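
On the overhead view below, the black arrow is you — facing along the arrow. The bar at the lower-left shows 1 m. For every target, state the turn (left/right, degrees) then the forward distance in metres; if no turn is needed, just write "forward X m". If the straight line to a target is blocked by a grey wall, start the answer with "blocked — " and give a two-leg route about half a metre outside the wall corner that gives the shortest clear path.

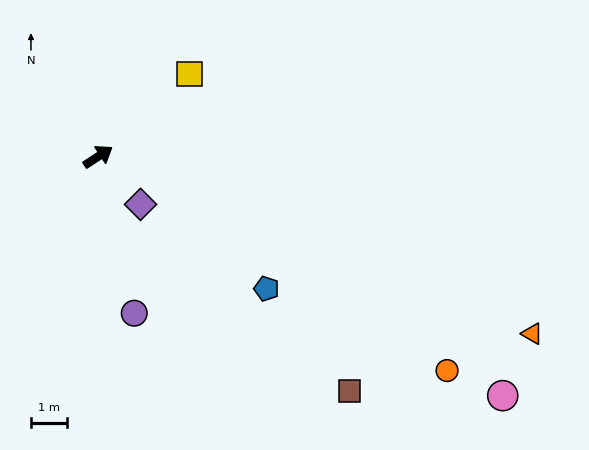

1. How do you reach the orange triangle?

turn right 55°, forward 12.9 m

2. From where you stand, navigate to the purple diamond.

turn right 82°, forward 1.8 m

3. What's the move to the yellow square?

turn left 9°, forward 3.4 m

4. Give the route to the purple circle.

turn right 110°, forward 4.4 m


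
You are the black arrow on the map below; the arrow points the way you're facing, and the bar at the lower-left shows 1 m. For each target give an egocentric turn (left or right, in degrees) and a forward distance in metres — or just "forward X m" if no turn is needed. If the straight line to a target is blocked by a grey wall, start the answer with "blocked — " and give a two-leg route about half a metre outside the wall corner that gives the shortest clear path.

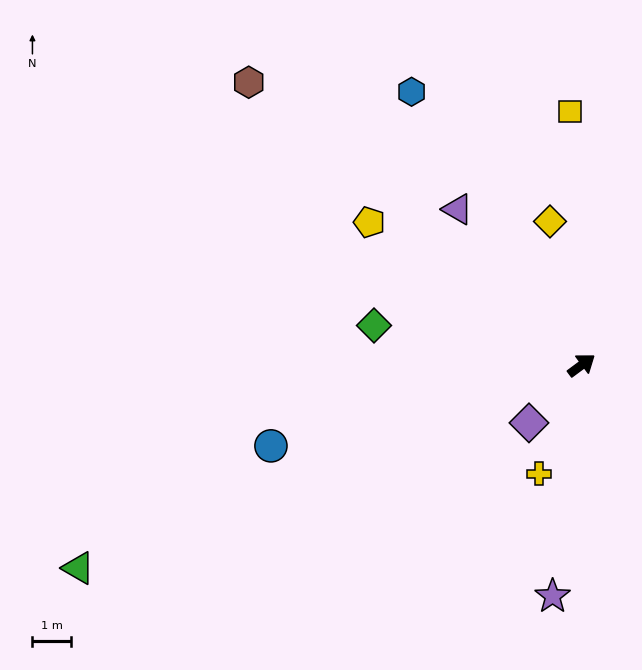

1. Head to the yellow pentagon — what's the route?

turn left 109°, forward 6.6 m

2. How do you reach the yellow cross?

turn right 148°, forward 3.0 m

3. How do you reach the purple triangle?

turn left 92°, forward 5.1 m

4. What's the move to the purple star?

turn right 134°, forward 6.0 m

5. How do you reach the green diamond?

turn left 133°, forward 5.4 m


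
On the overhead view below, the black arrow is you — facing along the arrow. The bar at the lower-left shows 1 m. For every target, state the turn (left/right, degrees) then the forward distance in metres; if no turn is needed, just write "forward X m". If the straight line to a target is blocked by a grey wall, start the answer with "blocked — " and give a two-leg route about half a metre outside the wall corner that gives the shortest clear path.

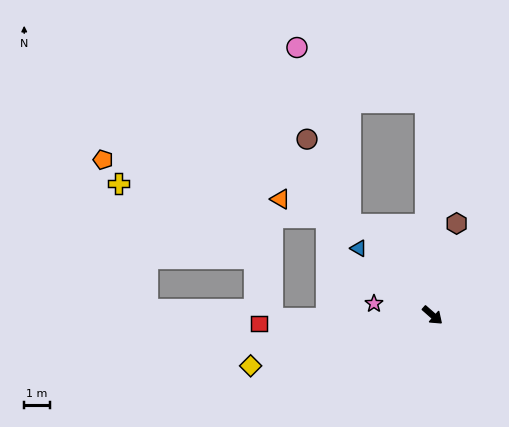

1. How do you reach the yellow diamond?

turn right 123°, forward 7.4 m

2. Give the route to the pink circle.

blocked — turn left 133°, forward 8.3 m, then turn left 65°, forward 5.5 m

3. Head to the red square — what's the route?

turn right 136°, forward 6.8 m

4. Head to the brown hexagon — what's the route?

turn left 117°, forward 3.7 m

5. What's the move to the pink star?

turn right 150°, forward 2.3 m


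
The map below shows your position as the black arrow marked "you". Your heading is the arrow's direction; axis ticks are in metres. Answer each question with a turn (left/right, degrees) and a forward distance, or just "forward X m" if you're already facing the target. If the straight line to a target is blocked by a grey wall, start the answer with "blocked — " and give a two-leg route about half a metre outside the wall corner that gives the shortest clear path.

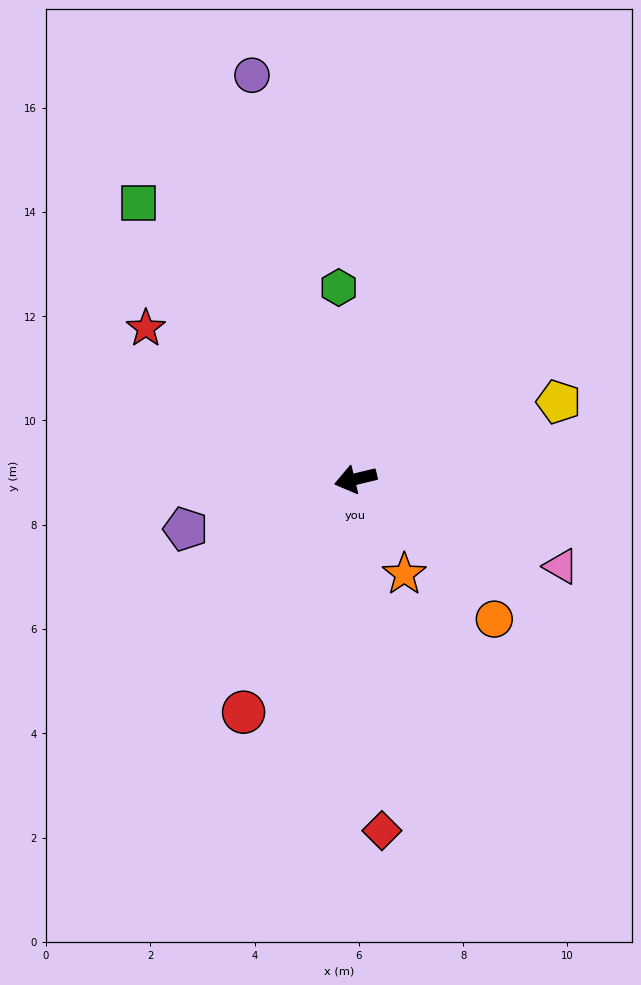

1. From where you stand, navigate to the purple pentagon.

turn left 3°, forward 3.4 m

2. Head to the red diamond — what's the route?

turn left 81°, forward 6.8 m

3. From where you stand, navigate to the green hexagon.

turn right 98°, forward 3.7 m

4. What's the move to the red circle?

turn left 51°, forward 5.0 m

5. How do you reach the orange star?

turn left 104°, forward 2.0 m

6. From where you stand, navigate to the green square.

turn right 65°, forward 6.7 m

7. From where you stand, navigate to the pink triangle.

turn left 143°, forward 4.3 m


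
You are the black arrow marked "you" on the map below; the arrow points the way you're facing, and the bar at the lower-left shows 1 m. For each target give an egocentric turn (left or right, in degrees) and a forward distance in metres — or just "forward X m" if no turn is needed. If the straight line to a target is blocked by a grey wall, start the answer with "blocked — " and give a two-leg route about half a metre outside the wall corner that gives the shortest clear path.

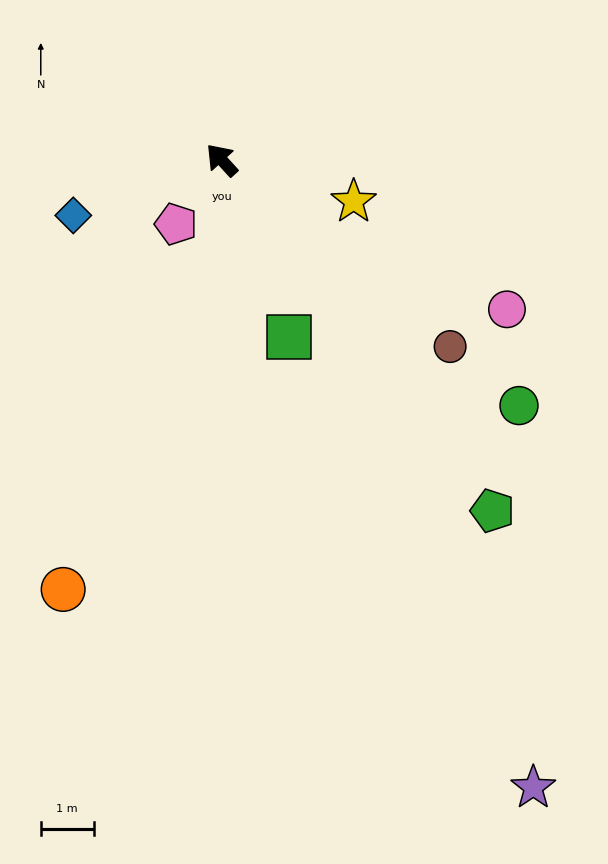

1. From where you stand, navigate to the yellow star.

turn right 150°, forward 2.6 m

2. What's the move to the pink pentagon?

turn left 102°, forward 1.5 m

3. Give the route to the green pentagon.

turn left 175°, forward 8.4 m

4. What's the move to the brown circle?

turn right 172°, forward 5.6 m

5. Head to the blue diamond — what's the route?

turn left 68°, forward 3.0 m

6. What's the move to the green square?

turn left 158°, forward 3.6 m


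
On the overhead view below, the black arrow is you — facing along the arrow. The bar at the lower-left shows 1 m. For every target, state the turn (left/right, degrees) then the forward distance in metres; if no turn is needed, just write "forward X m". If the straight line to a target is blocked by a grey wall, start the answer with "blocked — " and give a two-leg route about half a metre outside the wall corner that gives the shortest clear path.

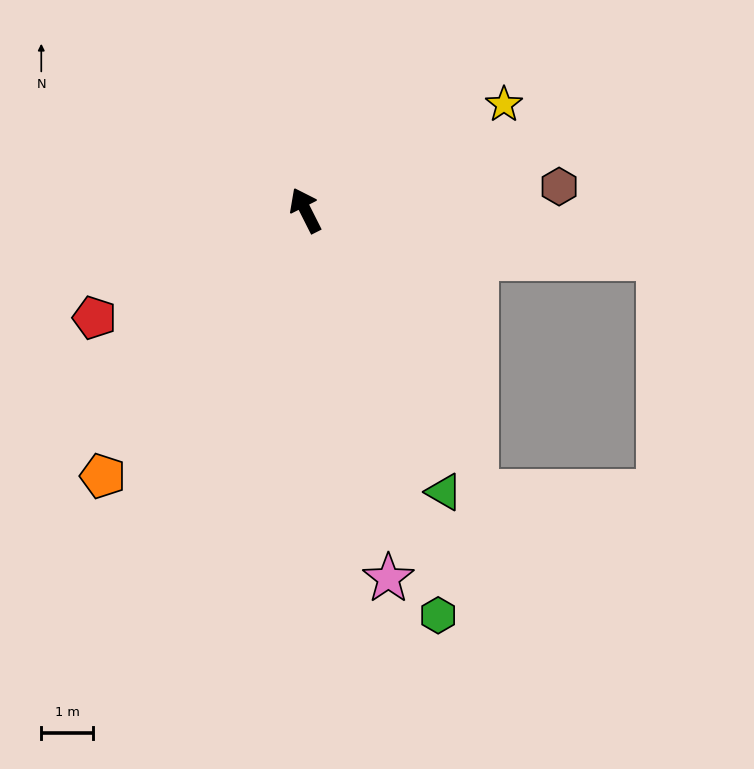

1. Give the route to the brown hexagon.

turn right 111°, forward 4.9 m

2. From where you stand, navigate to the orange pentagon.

turn left 116°, forward 6.5 m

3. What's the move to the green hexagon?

turn left 171°, forward 8.3 m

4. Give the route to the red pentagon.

turn left 90°, forward 4.6 m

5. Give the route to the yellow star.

turn right 89°, forward 4.4 m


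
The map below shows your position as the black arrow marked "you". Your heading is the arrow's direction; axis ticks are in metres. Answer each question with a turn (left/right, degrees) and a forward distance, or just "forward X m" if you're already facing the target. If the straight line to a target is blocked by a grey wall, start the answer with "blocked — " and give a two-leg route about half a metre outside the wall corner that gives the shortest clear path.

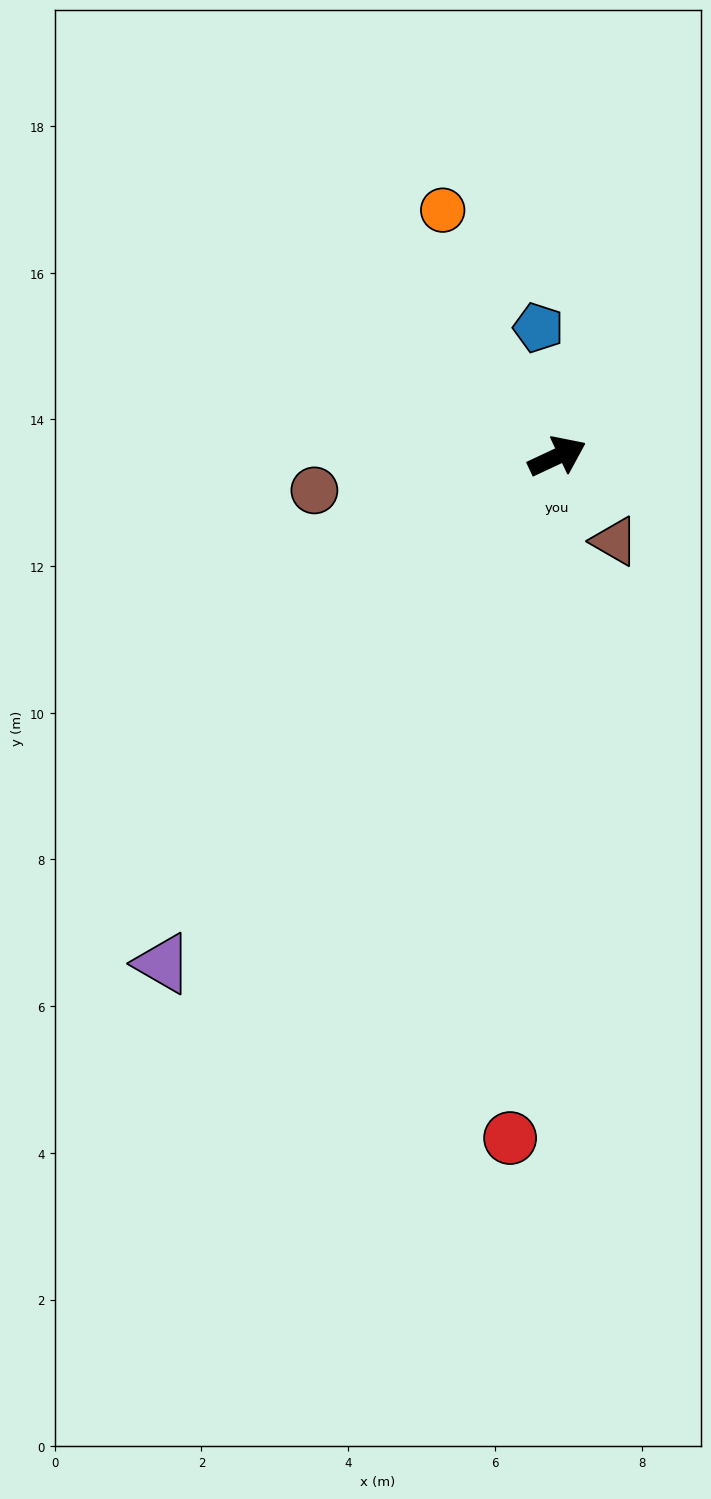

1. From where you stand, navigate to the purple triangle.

turn right 153°, forward 8.8 m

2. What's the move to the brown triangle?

turn right 81°, forward 1.4 m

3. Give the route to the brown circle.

turn left 163°, forward 3.3 m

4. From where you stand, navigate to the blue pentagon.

turn left 73°, forward 1.8 m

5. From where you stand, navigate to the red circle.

turn right 119°, forward 9.3 m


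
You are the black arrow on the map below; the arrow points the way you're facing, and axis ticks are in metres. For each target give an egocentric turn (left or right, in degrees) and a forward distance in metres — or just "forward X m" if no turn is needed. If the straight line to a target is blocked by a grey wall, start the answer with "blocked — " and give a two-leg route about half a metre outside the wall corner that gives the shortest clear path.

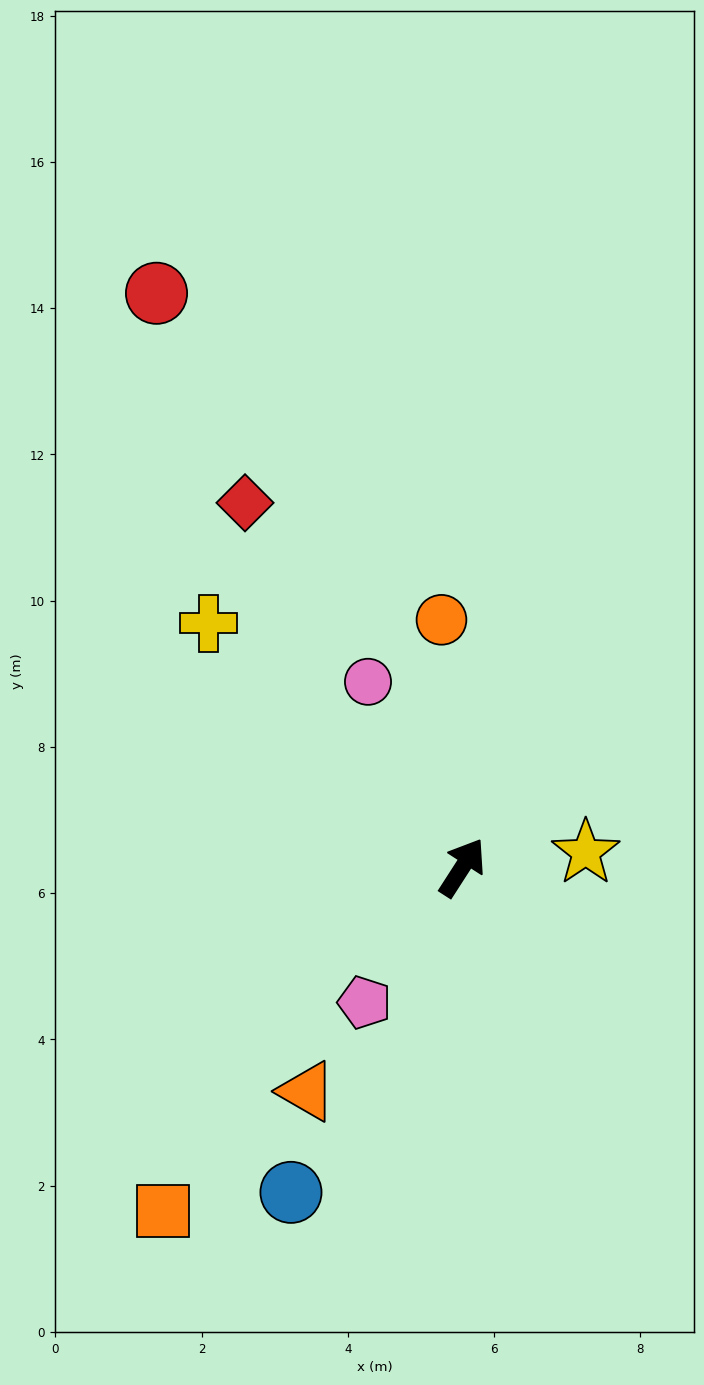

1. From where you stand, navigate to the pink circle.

turn left 60°, forward 2.8 m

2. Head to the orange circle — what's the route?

turn left 38°, forward 3.4 m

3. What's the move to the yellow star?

turn right 50°, forward 1.7 m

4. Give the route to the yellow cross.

turn left 79°, forward 4.8 m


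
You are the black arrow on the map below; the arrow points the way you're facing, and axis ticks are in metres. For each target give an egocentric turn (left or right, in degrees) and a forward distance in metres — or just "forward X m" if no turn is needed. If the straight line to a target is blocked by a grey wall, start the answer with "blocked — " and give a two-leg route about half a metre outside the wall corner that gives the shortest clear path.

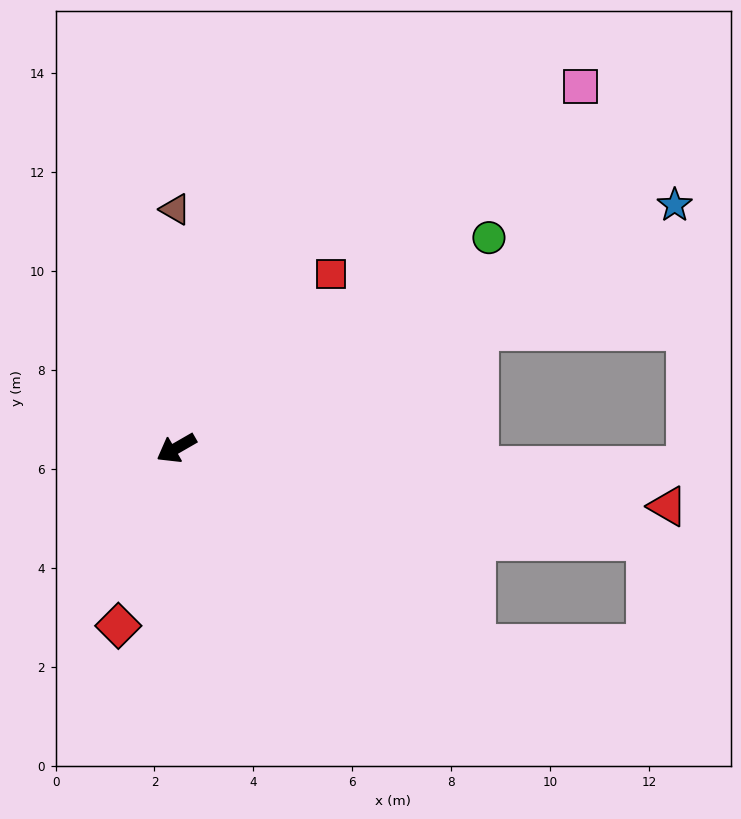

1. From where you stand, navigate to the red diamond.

turn left 42°, forward 3.8 m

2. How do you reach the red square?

turn right 162°, forward 4.7 m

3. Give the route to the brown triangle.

turn right 120°, forward 4.8 m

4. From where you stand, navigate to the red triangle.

turn left 143°, forward 10.0 m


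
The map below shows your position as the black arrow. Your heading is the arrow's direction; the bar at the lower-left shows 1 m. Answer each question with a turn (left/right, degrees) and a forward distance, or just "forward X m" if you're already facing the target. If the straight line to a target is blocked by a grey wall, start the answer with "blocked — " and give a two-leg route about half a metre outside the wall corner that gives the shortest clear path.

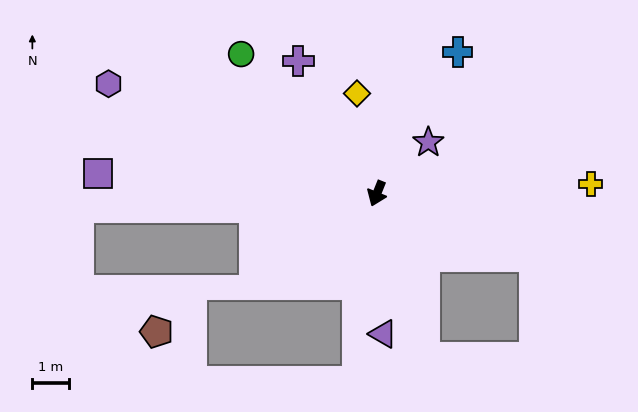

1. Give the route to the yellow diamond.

turn right 147°, forward 2.8 m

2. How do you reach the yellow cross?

turn left 114°, forward 5.9 m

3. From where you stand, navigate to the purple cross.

turn right 127°, forward 4.2 m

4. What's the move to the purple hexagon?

turn right 90°, forward 7.9 m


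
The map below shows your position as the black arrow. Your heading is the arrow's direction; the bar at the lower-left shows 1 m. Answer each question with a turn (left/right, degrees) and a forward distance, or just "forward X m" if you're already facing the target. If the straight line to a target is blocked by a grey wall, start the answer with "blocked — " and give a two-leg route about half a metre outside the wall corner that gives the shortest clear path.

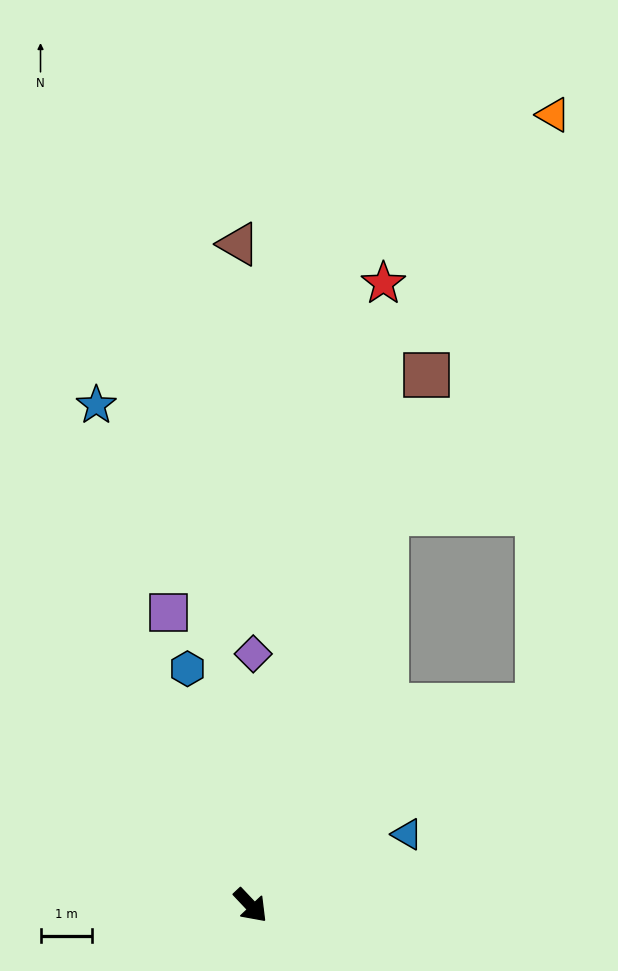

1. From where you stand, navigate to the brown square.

turn left 118°, forward 10.8 m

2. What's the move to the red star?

turn left 125°, forward 12.3 m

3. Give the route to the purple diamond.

turn left 136°, forward 4.8 m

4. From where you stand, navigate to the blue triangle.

turn left 71°, forward 3.3 m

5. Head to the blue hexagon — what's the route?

turn left 152°, forward 4.7 m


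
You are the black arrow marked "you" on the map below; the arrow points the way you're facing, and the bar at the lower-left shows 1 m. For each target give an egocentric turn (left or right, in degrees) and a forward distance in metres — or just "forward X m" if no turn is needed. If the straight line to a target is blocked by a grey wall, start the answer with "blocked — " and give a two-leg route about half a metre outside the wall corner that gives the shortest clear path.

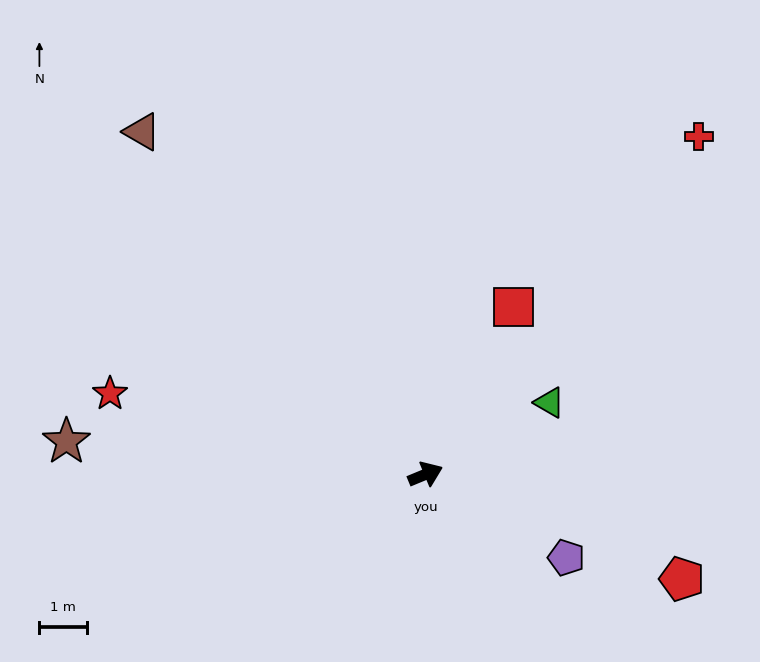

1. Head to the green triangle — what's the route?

turn left 8°, forward 3.0 m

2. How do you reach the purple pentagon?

turn right 53°, forward 3.4 m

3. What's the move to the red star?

turn left 143°, forward 6.8 m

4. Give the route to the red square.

turn left 40°, forward 3.9 m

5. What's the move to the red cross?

turn left 29°, forward 9.1 m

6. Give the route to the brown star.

turn left 152°, forward 7.5 m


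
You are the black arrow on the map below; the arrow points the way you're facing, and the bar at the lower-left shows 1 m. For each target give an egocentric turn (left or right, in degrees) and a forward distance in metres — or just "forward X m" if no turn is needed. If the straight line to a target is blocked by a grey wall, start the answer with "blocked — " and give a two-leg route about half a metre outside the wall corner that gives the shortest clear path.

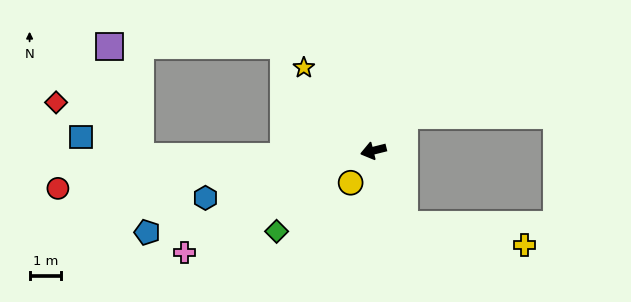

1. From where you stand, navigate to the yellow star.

turn right 64°, forward 3.4 m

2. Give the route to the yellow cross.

blocked — turn left 99°, forward 2.5 m, then turn left 57°, forward 3.8 m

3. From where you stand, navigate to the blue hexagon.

forward 5.5 m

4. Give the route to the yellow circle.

turn left 41°, forward 1.2 m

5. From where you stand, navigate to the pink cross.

turn left 14°, forward 6.8 m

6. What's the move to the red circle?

turn right 7°, forward 10.0 m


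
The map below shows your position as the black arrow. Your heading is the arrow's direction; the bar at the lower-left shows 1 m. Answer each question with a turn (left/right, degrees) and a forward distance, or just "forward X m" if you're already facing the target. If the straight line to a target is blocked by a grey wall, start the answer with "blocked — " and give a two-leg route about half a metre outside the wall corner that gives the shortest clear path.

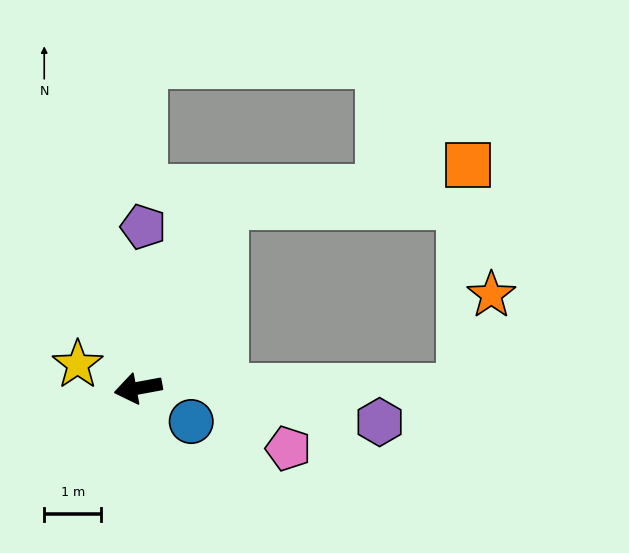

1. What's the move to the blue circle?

turn left 137°, forward 1.1 m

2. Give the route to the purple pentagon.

turn right 102°, forward 2.8 m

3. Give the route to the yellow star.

turn right 32°, forward 1.1 m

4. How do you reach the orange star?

blocked — turn left 170°, forward 5.7 m, then turn left 71°, forward 1.7 m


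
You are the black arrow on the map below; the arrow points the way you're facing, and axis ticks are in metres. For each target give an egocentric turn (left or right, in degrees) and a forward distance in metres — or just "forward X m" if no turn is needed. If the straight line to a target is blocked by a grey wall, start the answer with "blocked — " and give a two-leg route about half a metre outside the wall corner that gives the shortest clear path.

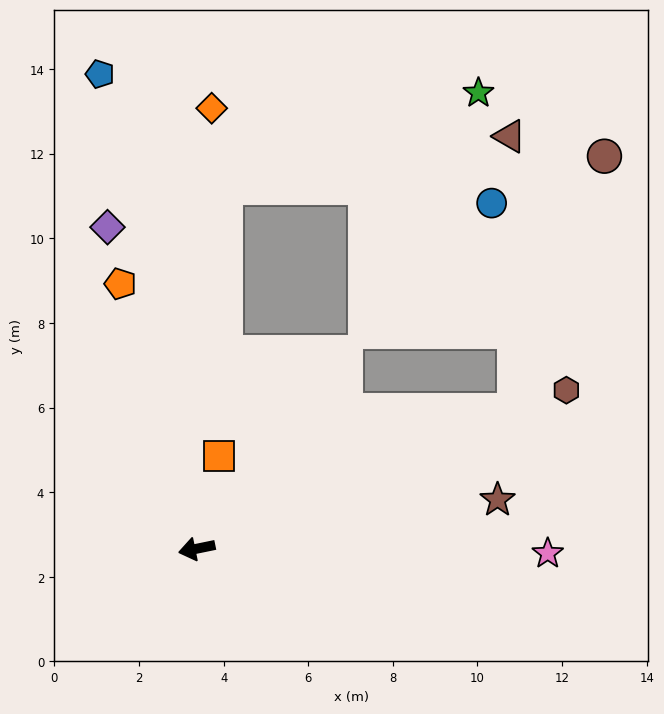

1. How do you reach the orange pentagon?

turn right 86°, forward 6.5 m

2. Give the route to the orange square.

turn right 115°, forward 2.3 m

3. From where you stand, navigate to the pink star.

turn left 168°, forward 8.3 m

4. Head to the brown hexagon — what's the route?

turn right 168°, forward 9.5 m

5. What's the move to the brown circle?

blocked — turn right 168°, forward 8.2 m, then turn left 47°, forward 6.4 m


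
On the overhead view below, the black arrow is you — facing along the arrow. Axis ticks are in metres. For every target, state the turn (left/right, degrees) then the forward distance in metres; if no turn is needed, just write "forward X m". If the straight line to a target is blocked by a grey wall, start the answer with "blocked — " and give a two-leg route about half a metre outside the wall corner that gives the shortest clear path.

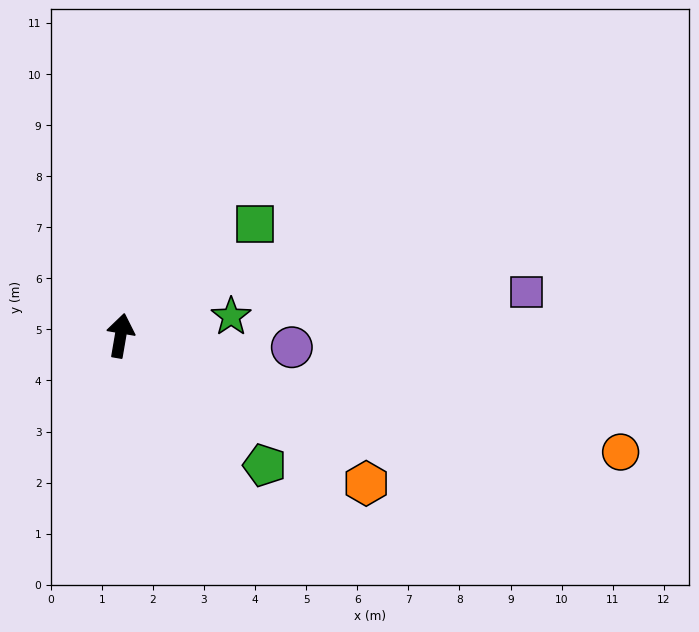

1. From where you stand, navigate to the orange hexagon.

turn right 111°, forward 5.6 m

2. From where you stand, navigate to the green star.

turn right 70°, forward 2.2 m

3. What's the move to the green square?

turn right 41°, forward 3.4 m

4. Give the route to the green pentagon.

turn right 122°, forward 3.8 m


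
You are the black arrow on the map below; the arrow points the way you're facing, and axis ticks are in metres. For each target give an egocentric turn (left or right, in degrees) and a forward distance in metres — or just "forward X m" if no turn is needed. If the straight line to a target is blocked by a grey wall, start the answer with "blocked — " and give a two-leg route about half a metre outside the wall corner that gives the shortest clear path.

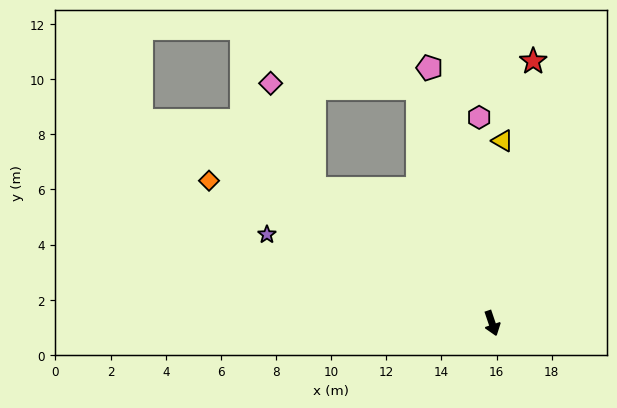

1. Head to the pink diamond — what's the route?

blocked — turn right 146°, forward 8.1 m, then turn right 30°, forward 4.1 m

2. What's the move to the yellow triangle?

turn left 158°, forward 6.6 m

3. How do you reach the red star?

turn left 152°, forward 9.6 m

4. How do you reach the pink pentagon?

turn left 175°, forward 9.5 m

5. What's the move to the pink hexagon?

turn left 165°, forward 7.5 m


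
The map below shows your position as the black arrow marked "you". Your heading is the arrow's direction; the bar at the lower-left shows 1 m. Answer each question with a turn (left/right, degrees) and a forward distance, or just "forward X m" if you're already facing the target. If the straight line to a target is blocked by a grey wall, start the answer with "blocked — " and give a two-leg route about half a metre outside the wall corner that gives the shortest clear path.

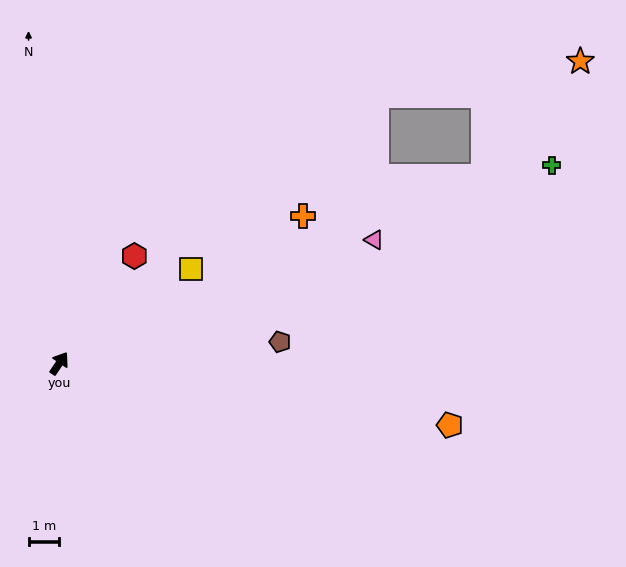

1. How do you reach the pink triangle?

turn right 35°, forward 11.0 m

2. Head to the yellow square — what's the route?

turn right 20°, forward 5.3 m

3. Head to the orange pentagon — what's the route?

turn right 65°, forward 12.9 m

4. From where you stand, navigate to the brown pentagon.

turn right 50°, forward 7.2 m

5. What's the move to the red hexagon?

forward 4.3 m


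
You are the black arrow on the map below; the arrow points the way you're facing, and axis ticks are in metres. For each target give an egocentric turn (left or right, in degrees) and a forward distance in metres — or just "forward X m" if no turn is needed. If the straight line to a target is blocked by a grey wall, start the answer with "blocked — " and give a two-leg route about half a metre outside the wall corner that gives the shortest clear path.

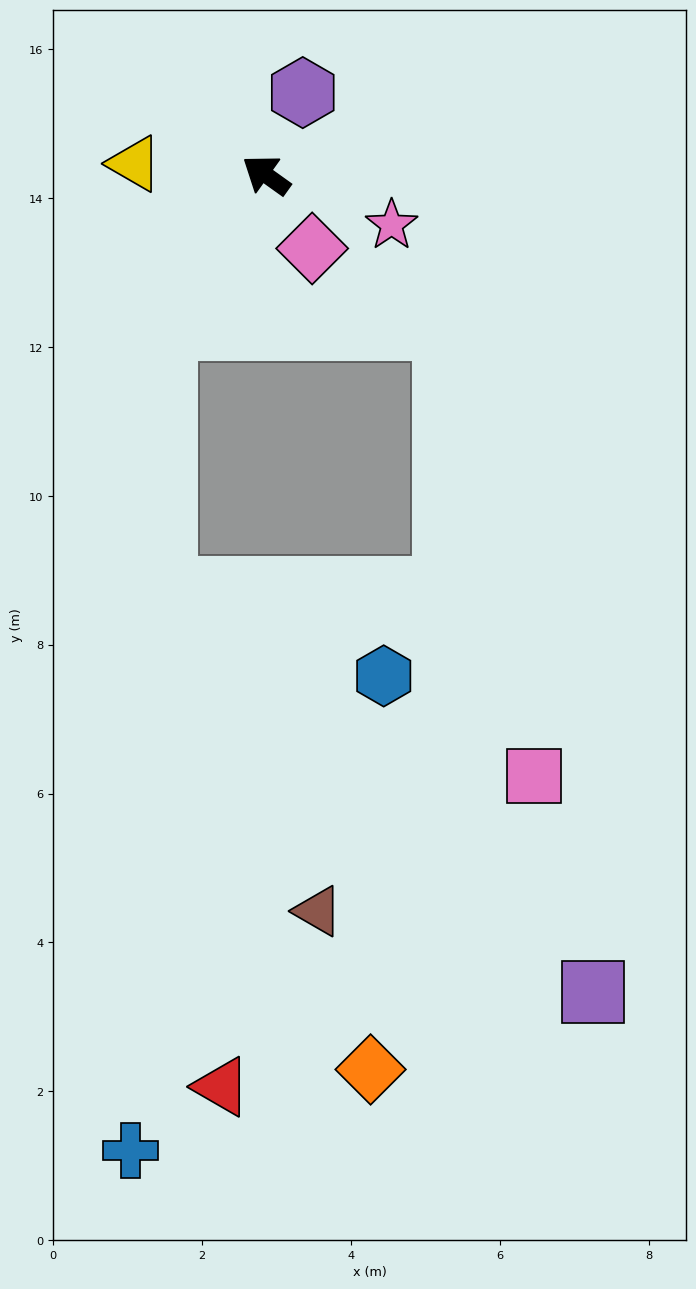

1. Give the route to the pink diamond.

turn left 158°, forward 1.2 m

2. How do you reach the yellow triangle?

turn left 31°, forward 1.8 m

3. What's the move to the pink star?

turn right 166°, forward 1.8 m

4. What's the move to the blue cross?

blocked — turn left 92°, forward 2.5 m, then turn left 31°, forward 11.1 m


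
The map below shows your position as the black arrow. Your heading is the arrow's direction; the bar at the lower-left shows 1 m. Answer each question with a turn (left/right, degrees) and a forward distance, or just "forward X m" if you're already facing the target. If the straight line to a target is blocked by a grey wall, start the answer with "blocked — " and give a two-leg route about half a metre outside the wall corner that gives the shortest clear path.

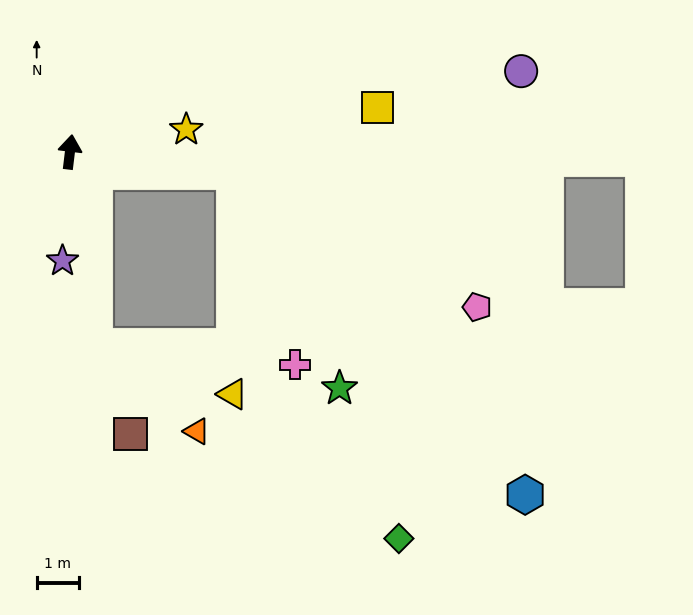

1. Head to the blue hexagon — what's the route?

blocked — turn right 90°, forward 3.9 m, then turn right 41°, forward 10.2 m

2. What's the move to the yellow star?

turn right 72°, forward 2.8 m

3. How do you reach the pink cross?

blocked — turn right 90°, forward 3.9 m, then turn right 65°, forward 4.8 m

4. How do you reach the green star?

blocked — turn right 90°, forward 3.9 m, then turn right 57°, forward 5.7 m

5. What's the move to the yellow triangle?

blocked — turn right 90°, forward 3.9 m, then turn right 83°, forward 5.2 m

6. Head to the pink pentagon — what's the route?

blocked — turn right 90°, forward 3.9 m, then turn right 22°, forward 6.6 m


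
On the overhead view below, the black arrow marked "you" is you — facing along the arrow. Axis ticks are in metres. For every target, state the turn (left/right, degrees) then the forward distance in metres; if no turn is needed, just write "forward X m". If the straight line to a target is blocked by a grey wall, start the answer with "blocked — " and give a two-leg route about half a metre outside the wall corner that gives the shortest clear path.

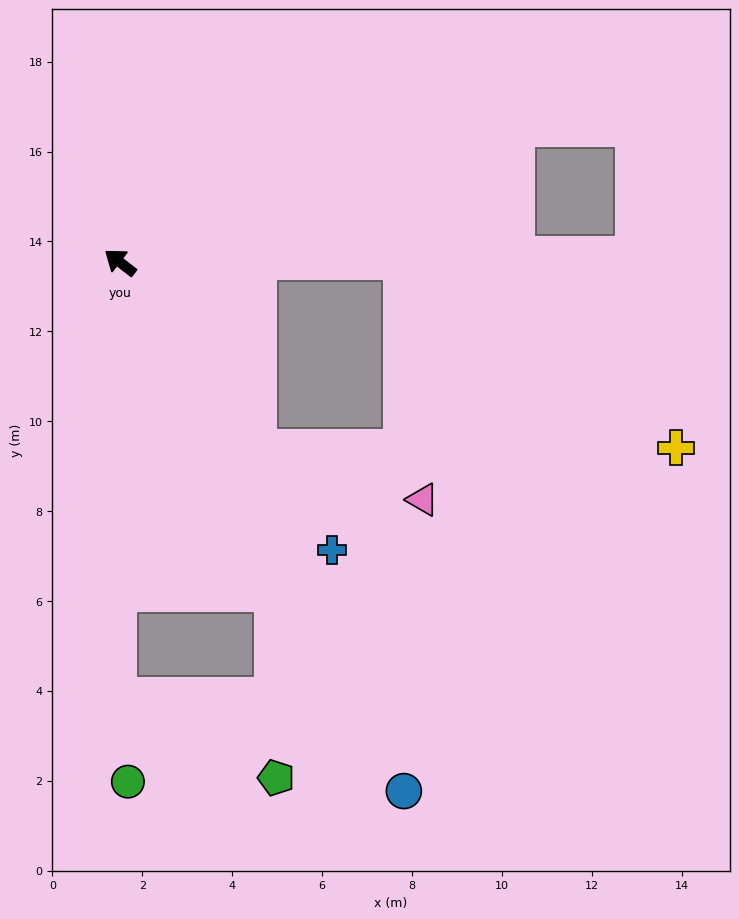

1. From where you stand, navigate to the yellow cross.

blocked — turn right 142°, forward 6.3 m, then turn right 35°, forward 7.4 m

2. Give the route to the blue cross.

turn left 164°, forward 7.9 m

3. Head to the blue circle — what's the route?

turn left 156°, forward 13.3 m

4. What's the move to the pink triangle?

blocked — turn left 164°, forward 5.1 m, then turn left 36°, forward 3.8 m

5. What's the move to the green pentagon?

blocked — turn left 152°, forward 8.1 m, then turn right 23°, forward 4.1 m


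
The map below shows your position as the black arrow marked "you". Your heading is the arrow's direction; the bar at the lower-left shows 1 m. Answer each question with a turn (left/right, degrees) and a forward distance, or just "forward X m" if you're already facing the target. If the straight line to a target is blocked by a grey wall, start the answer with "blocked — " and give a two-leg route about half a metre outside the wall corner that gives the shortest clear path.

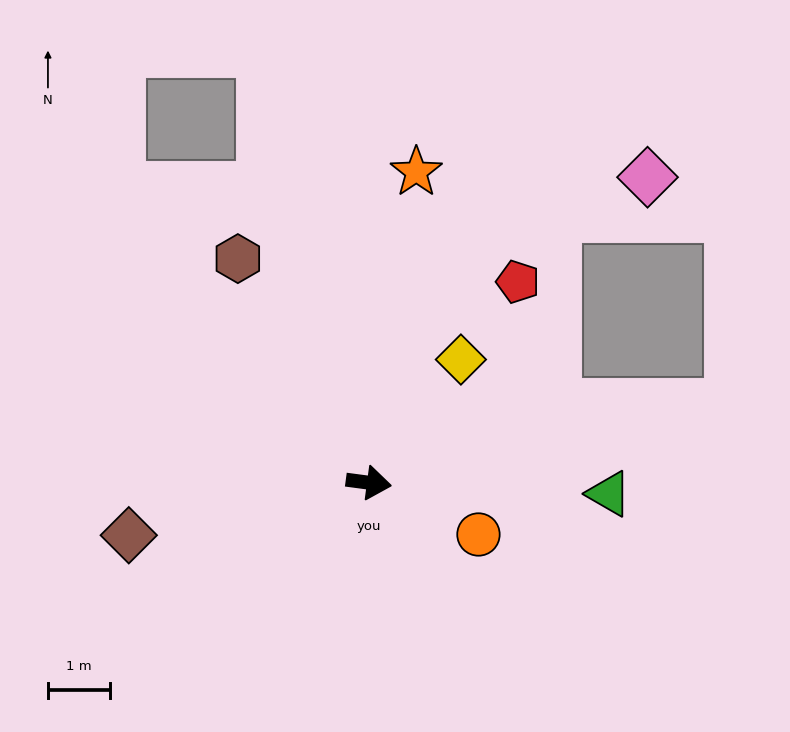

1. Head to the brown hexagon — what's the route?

turn left 128°, forward 4.2 m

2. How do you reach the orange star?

turn left 89°, forward 5.1 m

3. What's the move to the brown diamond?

turn right 160°, forward 4.0 m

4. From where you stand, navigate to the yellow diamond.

turn left 61°, forward 2.5 m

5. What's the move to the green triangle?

turn left 5°, forward 3.9 m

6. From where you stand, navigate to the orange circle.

turn right 18°, forward 2.0 m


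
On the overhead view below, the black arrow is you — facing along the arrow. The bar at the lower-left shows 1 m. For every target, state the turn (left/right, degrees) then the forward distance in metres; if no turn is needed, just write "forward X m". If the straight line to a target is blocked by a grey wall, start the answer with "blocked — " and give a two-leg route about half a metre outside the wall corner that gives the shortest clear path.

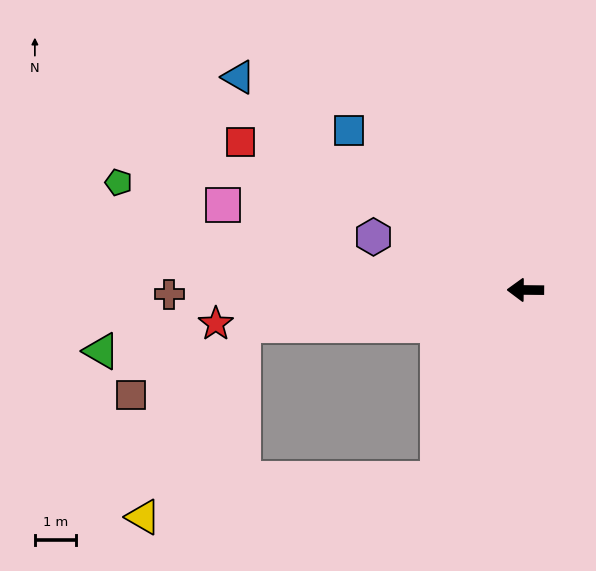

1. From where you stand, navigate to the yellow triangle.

blocked — turn left 8°, forward 7.0 m, then turn left 55°, forward 5.3 m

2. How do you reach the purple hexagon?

turn right 19°, forward 3.9 m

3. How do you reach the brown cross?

forward 8.7 m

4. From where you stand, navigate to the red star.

turn left 7°, forward 7.6 m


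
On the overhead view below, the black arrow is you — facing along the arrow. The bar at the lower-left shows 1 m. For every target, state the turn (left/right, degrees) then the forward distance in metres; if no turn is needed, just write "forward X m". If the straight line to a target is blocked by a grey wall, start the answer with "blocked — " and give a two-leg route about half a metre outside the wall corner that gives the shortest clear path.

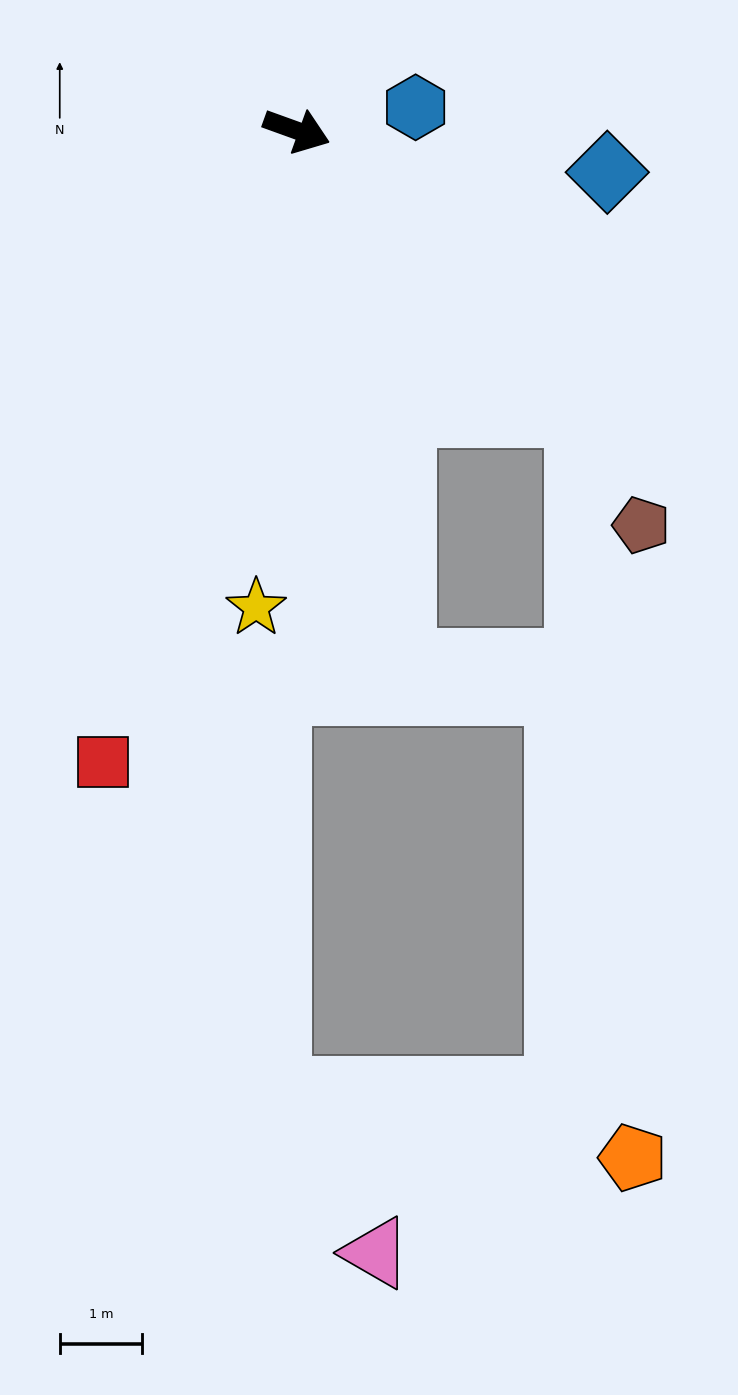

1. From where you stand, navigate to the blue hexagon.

turn left 31°, forward 1.5 m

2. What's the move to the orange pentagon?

blocked — turn right 25°, forward 4.8 m, then turn right 41°, forward 9.1 m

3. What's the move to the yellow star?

turn right 75°, forward 5.8 m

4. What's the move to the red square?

turn right 87°, forward 8.0 m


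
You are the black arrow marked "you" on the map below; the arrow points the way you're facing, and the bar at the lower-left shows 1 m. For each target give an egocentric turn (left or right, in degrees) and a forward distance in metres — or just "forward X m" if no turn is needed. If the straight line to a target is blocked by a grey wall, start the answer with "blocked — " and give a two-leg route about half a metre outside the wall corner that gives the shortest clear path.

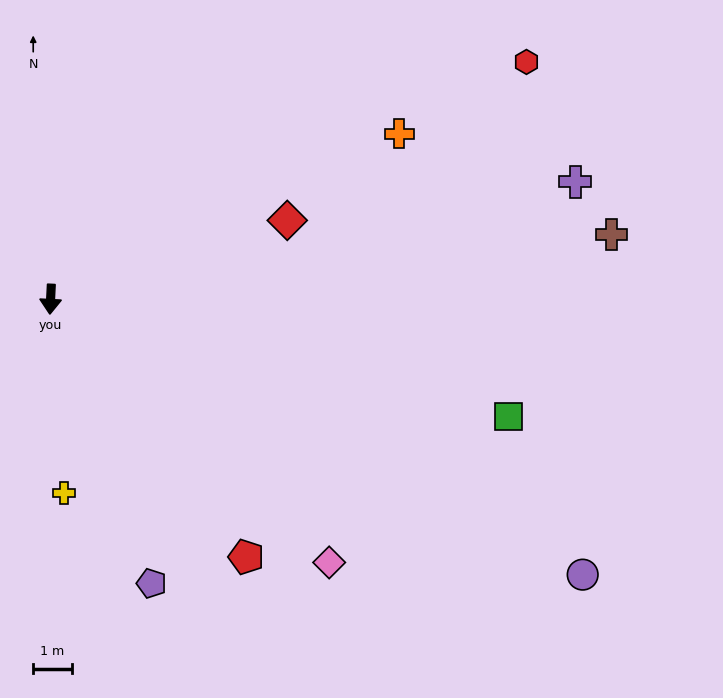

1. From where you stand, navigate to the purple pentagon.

turn left 22°, forward 7.8 m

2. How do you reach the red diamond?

turn left 111°, forward 6.5 m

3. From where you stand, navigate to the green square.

turn left 78°, forward 12.2 m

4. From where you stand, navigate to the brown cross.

turn left 99°, forward 14.6 m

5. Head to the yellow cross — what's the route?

turn left 7°, forward 5.0 m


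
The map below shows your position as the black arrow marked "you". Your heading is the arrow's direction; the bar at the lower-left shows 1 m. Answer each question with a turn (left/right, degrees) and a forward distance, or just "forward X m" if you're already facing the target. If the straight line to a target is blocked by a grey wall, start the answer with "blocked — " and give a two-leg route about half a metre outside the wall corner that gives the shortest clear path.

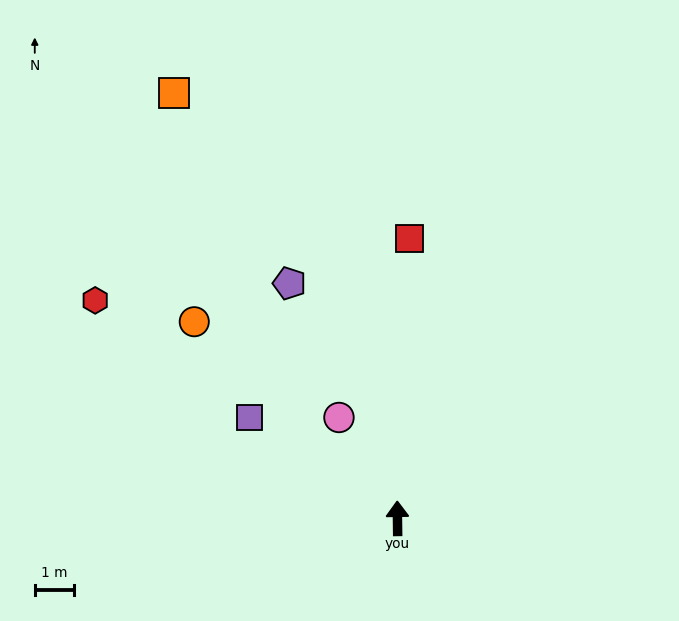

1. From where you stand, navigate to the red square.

turn right 3°, forward 7.1 m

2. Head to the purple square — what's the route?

turn left 55°, forward 4.5 m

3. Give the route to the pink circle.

turn left 29°, forward 2.9 m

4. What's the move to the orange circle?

turn left 45°, forward 7.1 m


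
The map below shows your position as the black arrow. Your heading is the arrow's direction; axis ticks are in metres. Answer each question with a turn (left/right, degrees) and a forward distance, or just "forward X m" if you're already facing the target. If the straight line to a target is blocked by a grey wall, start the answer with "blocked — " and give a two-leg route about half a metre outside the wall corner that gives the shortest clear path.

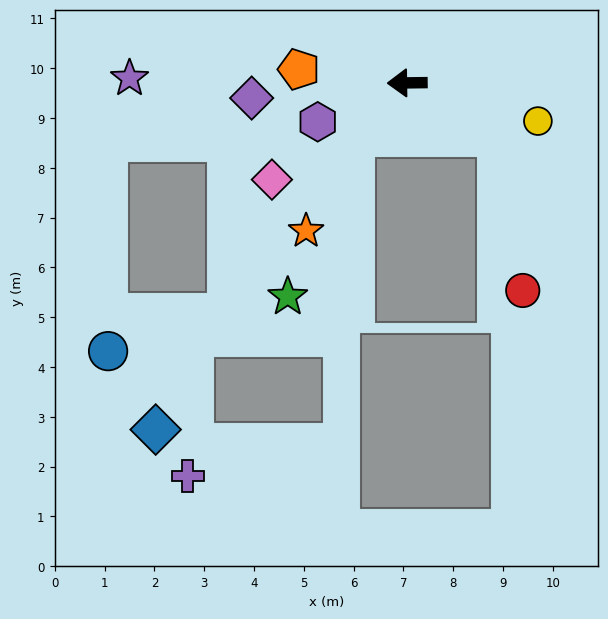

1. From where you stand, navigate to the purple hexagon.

turn left 23°, forward 2.0 m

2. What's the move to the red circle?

blocked — turn left 149°, forward 2.1 m, then turn right 51°, forward 3.1 m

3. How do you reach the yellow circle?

turn left 163°, forward 2.7 m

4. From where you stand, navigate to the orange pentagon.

turn right 8°, forward 2.2 m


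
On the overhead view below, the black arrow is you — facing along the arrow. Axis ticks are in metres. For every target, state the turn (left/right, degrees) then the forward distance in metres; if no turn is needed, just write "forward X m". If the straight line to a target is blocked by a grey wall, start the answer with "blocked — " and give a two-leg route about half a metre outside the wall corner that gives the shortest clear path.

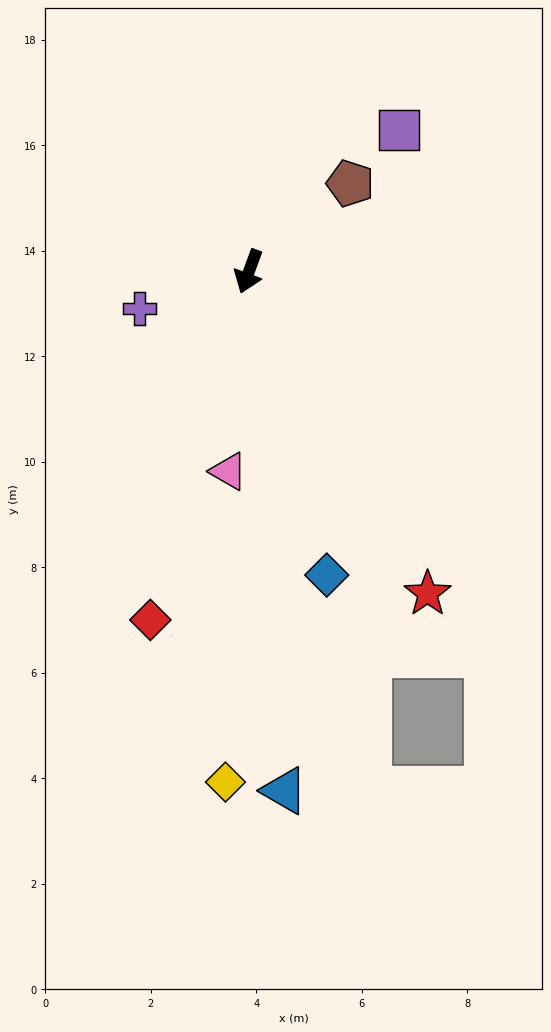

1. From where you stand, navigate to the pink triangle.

turn left 14°, forward 3.8 m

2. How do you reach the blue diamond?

turn left 35°, forward 5.9 m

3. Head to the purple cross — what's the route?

turn right 51°, forward 2.2 m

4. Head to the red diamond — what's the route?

turn left 4°, forward 6.9 m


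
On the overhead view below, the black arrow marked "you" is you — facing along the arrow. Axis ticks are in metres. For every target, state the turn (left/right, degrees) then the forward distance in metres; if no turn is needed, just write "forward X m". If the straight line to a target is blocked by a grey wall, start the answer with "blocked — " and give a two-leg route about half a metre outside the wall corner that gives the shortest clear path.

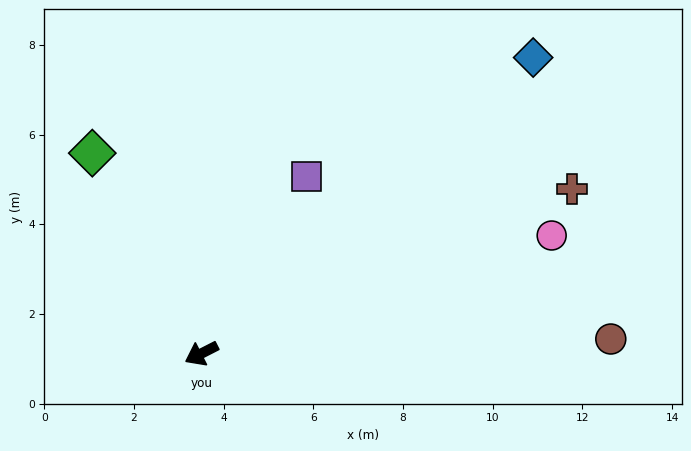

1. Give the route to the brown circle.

turn left 155°, forward 9.1 m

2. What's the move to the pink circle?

turn left 172°, forward 8.2 m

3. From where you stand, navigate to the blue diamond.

turn right 165°, forward 9.9 m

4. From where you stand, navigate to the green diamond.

turn right 88°, forward 5.1 m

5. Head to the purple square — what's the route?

turn right 148°, forward 4.6 m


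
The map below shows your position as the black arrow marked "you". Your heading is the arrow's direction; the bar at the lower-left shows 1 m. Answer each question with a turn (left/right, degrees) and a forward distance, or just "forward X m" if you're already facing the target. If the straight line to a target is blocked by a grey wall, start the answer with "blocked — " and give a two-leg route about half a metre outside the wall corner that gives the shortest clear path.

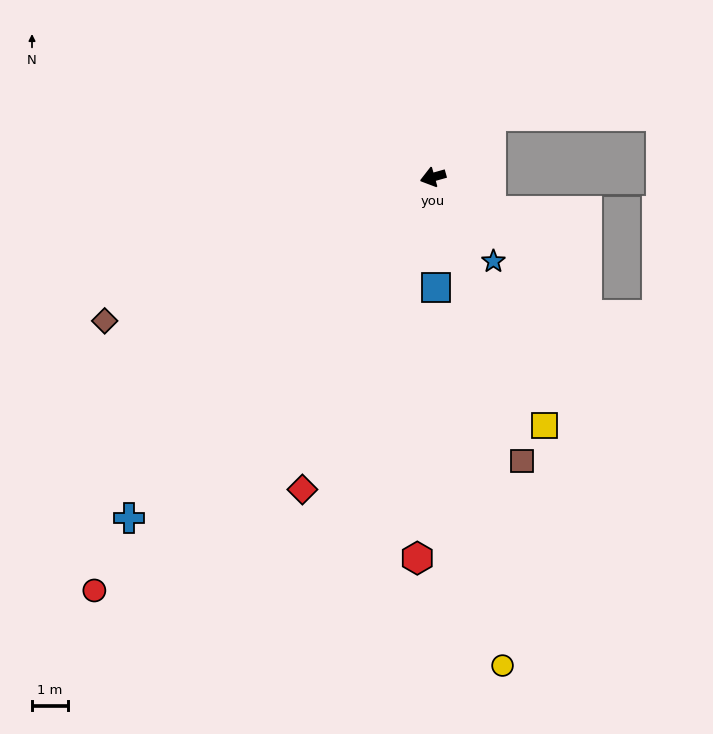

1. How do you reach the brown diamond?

turn left 8°, forward 10.0 m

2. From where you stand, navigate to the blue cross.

turn left 33°, forward 12.8 m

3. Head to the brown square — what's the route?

turn left 92°, forward 8.3 m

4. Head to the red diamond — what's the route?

turn left 52°, forward 9.5 m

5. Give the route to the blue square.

turn left 76°, forward 3.1 m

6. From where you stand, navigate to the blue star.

turn left 110°, forward 2.9 m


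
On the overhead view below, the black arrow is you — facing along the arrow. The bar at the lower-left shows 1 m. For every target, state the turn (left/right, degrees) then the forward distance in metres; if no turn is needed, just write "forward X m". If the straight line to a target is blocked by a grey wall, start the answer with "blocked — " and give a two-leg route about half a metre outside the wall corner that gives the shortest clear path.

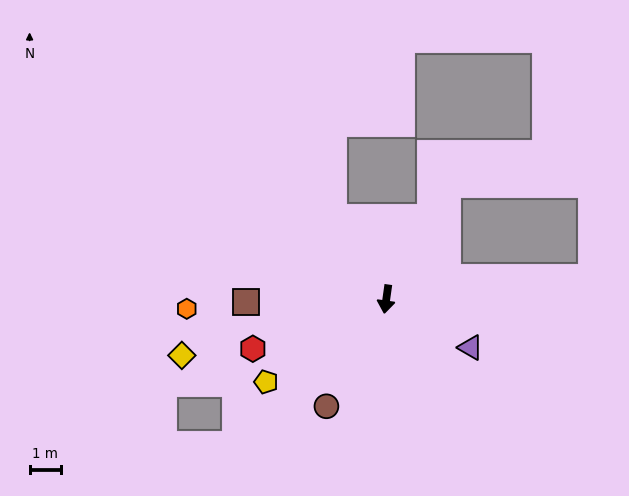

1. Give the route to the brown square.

turn right 81°, forward 4.5 m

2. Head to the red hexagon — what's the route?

turn right 62°, forward 4.6 m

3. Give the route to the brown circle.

turn right 21°, forward 3.9 m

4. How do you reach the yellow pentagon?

turn right 47°, forward 4.7 m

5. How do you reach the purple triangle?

turn left 68°, forward 3.1 m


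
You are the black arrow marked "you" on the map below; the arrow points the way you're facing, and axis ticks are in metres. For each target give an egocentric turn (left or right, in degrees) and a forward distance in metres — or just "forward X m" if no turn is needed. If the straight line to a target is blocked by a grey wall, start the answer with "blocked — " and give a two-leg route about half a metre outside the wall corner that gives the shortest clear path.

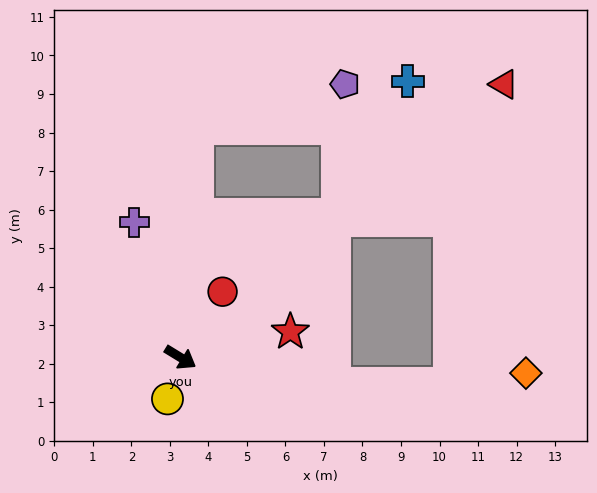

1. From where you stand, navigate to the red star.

turn left 45°, forward 2.9 m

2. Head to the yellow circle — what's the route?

turn right 76°, forward 1.1 m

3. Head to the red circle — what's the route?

turn left 89°, forward 2.0 m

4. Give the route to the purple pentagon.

blocked — turn left 117°, forward 5.9 m, then turn right 69°, forward 4.0 m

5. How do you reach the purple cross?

turn left 140°, forward 3.7 m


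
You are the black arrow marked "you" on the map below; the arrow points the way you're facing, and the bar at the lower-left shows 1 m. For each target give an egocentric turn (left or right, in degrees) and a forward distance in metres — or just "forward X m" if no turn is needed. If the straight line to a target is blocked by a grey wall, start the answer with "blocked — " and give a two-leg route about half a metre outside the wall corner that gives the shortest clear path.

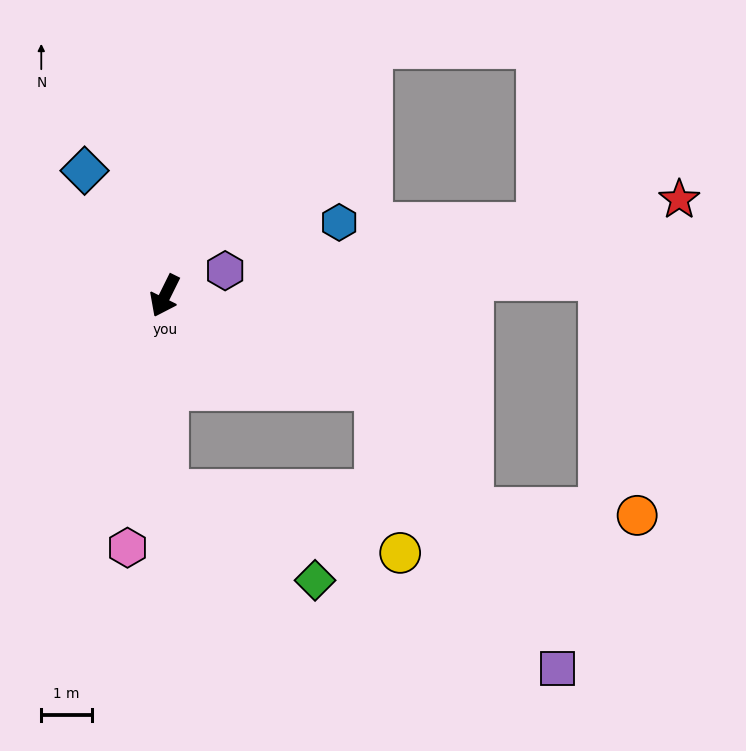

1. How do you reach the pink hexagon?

turn left 18°, forward 5.0 m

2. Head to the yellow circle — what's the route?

blocked — turn left 92°, forward 4.6 m, then turn right 57°, forward 3.3 m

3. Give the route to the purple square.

blocked — turn left 92°, forward 4.6 m, then turn right 33°, forward 6.6 m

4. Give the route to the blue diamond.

turn right 121°, forward 2.9 m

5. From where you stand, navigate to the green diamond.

blocked — turn left 27°, forward 3.9 m, then turn left 58°, forward 3.4 m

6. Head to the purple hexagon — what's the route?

turn left 139°, forward 1.3 m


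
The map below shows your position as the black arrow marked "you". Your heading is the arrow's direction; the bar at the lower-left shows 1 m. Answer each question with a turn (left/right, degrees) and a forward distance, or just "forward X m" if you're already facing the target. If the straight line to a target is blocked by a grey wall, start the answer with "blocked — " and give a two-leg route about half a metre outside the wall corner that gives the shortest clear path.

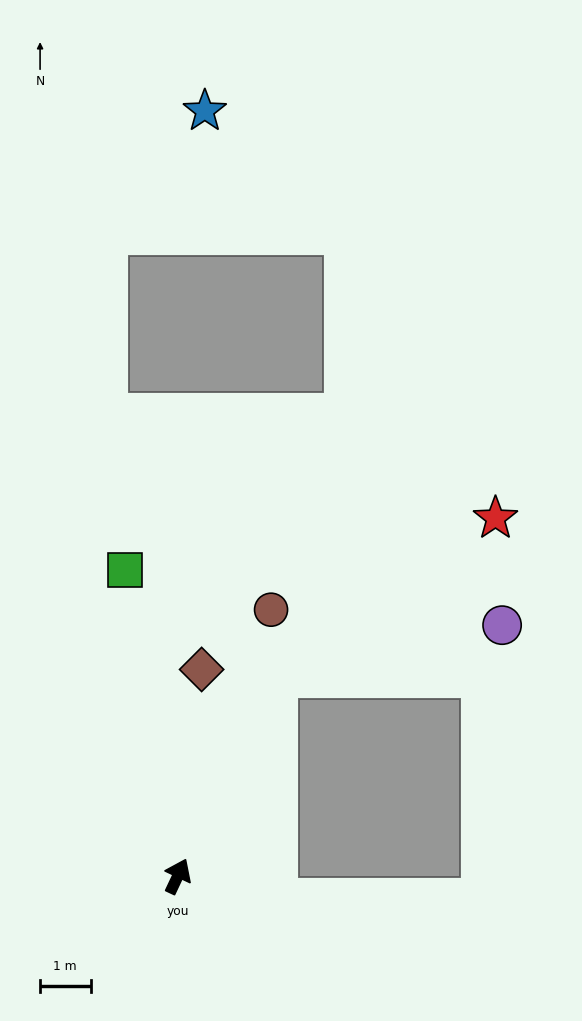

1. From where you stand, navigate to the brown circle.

turn left 6°, forward 5.6 m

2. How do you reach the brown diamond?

turn left 19°, forward 4.1 m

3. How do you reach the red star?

blocked — forward 4.4 m, then turn right 29°, forward 5.4 m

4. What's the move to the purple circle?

blocked — forward 4.4 m, then turn right 52°, forward 4.6 m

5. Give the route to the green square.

turn left 35°, forward 6.1 m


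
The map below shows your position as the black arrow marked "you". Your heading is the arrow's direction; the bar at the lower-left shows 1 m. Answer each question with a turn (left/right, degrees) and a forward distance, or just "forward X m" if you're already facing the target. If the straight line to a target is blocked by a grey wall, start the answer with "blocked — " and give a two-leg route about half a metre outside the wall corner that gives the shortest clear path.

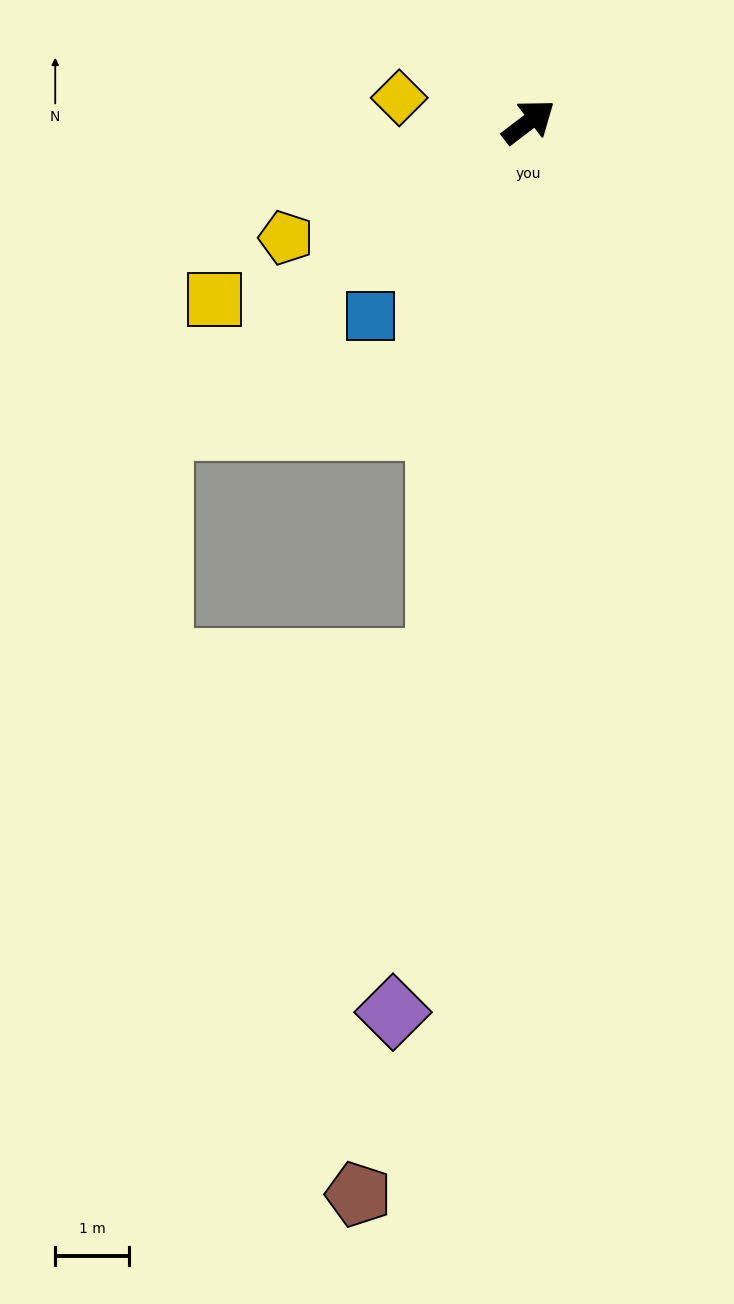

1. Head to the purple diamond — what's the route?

turn right 136°, forward 12.3 m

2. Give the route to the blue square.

turn right 167°, forward 3.4 m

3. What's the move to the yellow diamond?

turn left 132°, forward 1.8 m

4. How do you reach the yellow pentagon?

turn left 168°, forward 3.7 m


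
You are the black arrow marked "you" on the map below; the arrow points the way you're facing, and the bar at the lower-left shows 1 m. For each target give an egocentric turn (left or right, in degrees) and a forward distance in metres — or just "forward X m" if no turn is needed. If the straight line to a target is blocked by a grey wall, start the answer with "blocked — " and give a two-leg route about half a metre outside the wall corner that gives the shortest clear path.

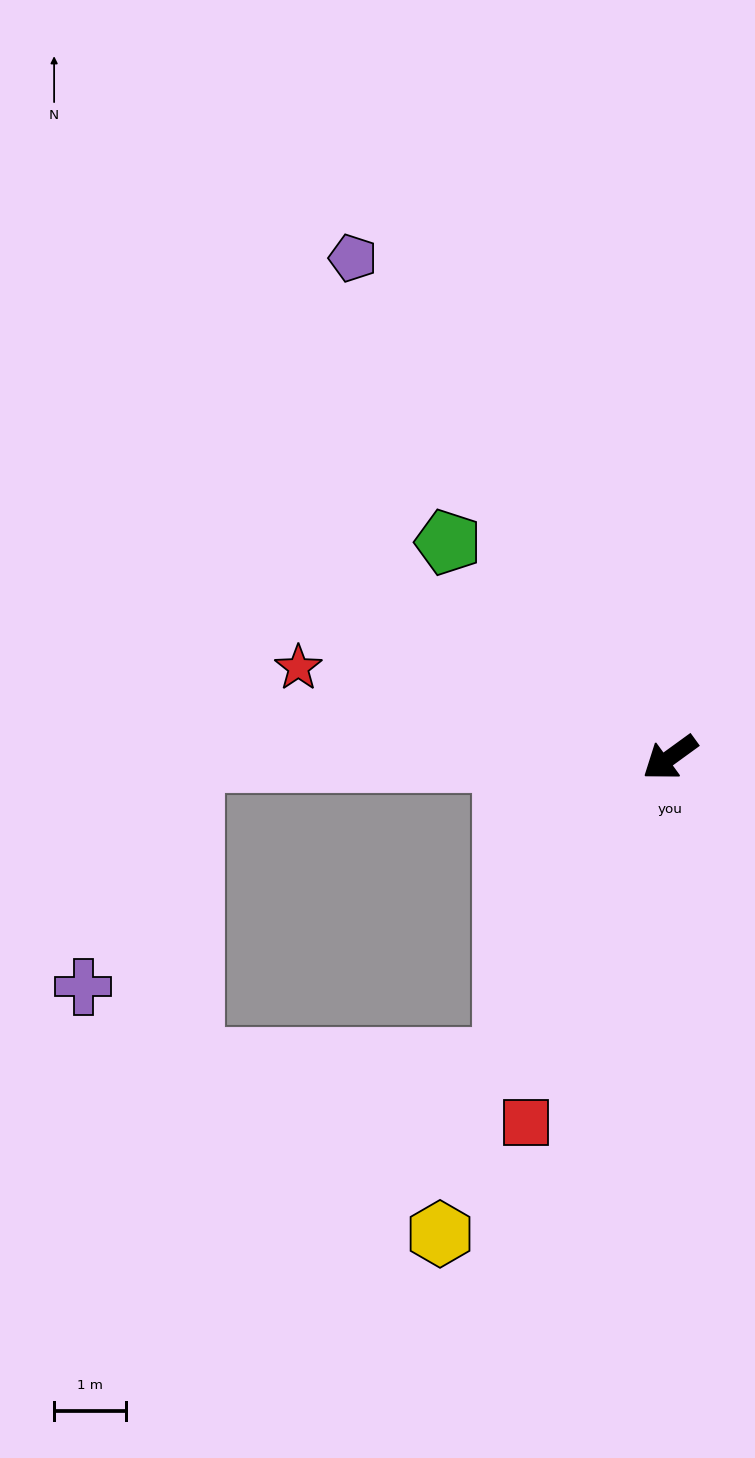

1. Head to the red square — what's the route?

turn left 33°, forward 5.4 m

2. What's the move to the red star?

turn right 50°, forward 5.3 m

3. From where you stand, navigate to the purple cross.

blocked — turn right 36°, forward 6.6 m, then turn left 64°, forward 3.5 m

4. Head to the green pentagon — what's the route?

turn right 80°, forward 4.3 m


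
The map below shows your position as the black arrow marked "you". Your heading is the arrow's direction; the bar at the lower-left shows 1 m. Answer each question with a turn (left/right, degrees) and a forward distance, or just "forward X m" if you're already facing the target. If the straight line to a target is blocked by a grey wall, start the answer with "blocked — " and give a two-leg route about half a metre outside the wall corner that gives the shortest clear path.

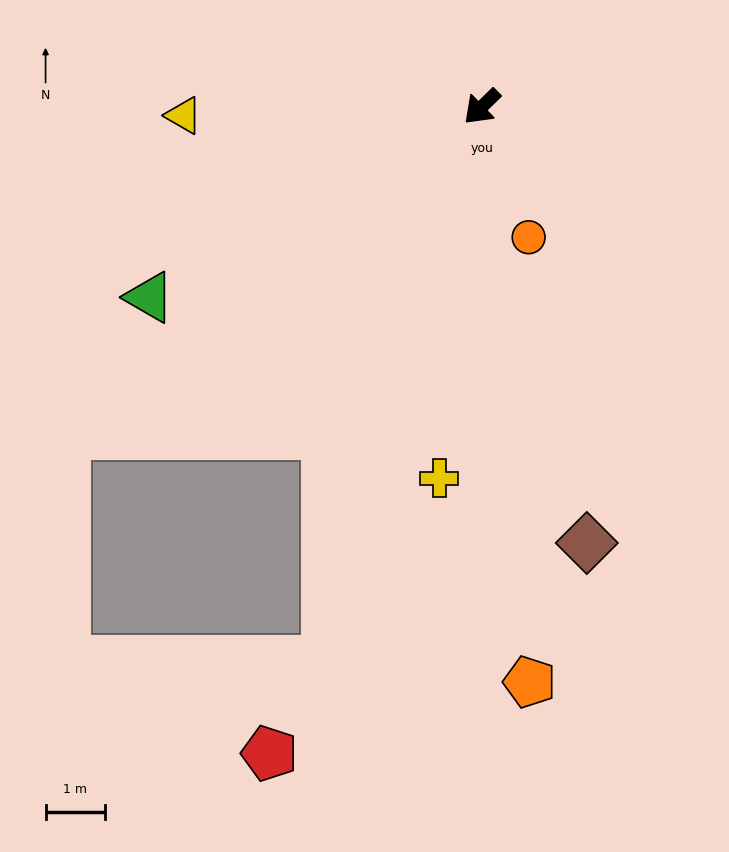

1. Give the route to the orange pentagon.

turn left 50°, forward 9.7 m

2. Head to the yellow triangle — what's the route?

turn right 43°, forward 5.0 m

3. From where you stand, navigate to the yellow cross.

turn left 39°, forward 6.3 m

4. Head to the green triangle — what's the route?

turn right 14°, forward 6.5 m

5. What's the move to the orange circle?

turn left 65°, forward 2.3 m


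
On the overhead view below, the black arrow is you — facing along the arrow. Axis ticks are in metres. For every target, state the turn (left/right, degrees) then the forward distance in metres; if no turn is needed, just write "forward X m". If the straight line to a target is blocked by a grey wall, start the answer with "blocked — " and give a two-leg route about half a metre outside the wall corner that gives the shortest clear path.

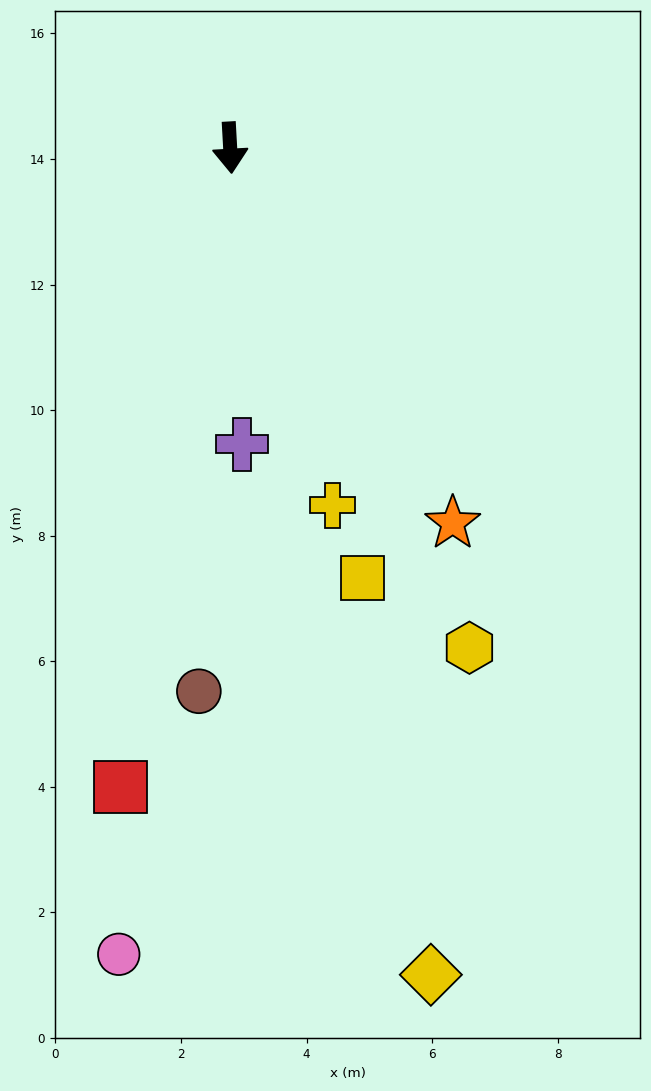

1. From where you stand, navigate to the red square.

turn right 13°, forward 10.3 m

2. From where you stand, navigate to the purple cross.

forward 4.7 m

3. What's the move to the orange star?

turn left 27°, forward 7.0 m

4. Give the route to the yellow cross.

turn left 13°, forward 5.9 m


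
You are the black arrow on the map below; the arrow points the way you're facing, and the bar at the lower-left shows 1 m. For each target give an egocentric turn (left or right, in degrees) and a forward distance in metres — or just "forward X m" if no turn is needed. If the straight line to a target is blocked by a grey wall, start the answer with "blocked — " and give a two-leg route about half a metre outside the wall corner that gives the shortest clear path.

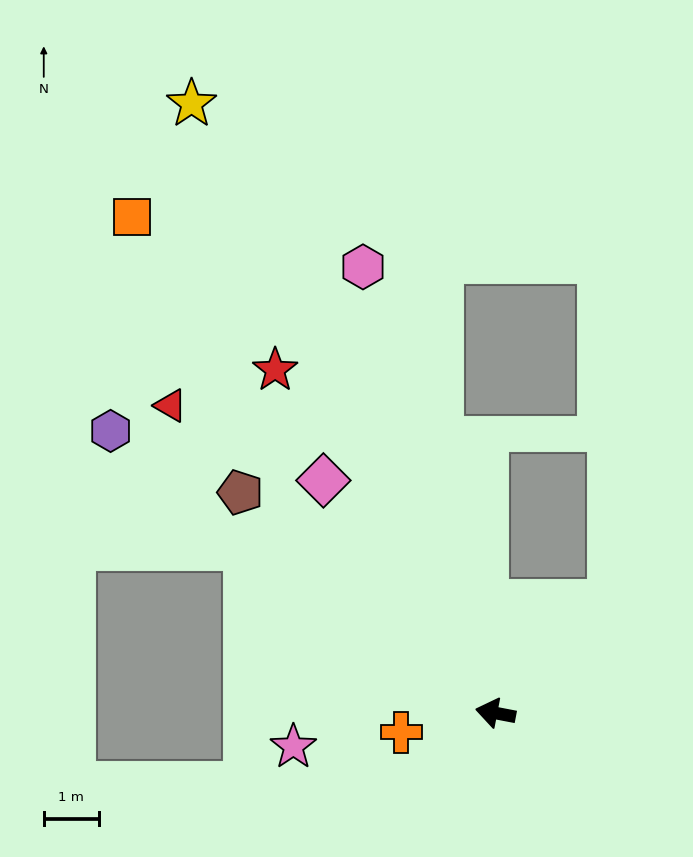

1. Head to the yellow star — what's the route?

turn right 53°, forward 12.4 m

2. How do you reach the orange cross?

turn left 22°, forward 1.7 m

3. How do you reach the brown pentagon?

turn right 30°, forward 6.1 m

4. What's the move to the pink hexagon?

turn right 63°, forward 8.4 m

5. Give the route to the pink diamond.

turn right 43°, forward 5.3 m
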